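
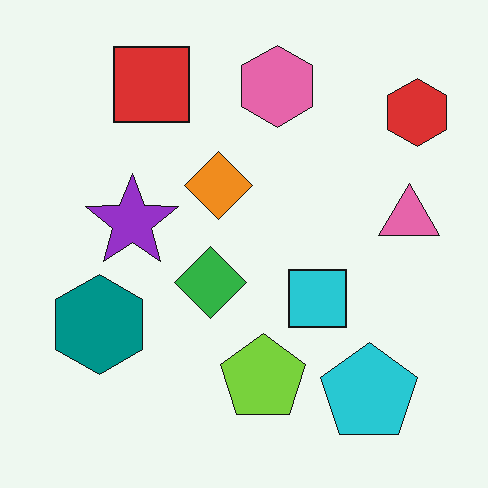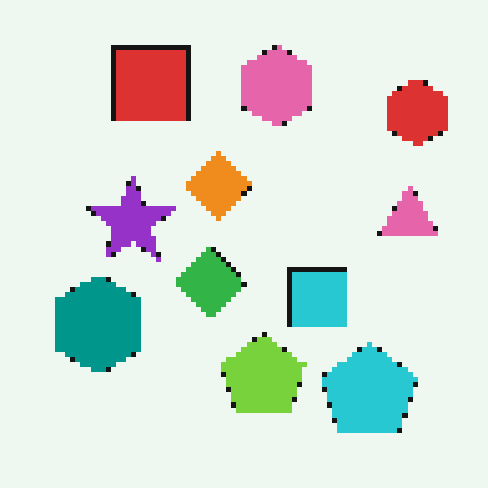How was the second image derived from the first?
Lightly pixelated (a mild mosaic effect).

Shapes are reduced to large square blocks; fine edges and outlines are lost — a downscale-then-upscale (mosaic) effect.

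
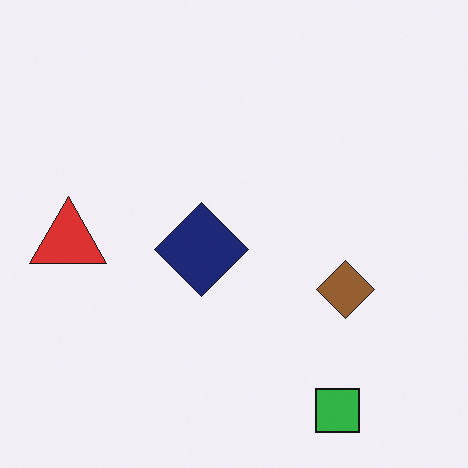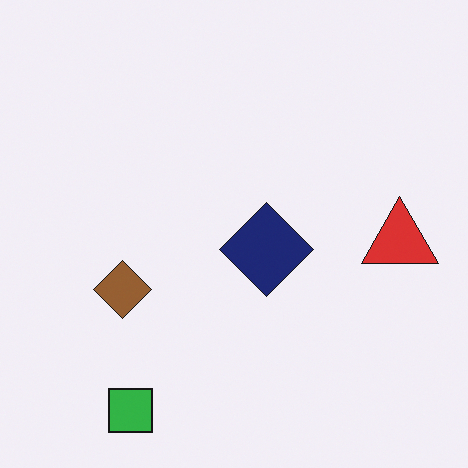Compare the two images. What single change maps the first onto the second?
The transformation is: flipped horizontally (left ↔ right).

The red triangle is in the left of the first image and the right of the second — shapes on opposite sides of the vertical midline have swapped in a mirror flip.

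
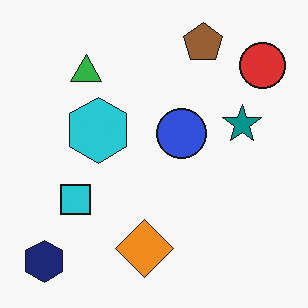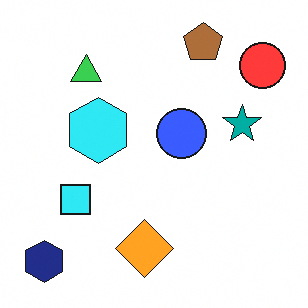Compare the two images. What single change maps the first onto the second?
The image was slightly brightened.

Every pixel — background and shapes alike — is uniformly brightened.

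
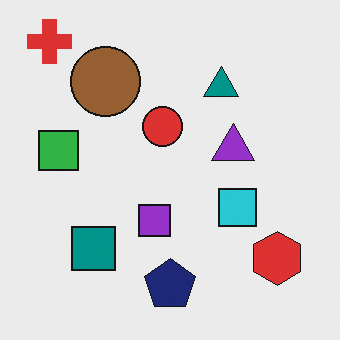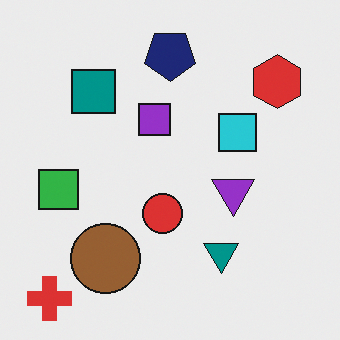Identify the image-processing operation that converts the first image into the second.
This is the original image flipped vertically (top ↔ bottom).

The red cross is in the top-left of the first image and the bottom-left of the second — shapes on opposite sides of the horizontal midline have swapped in a mirror flip.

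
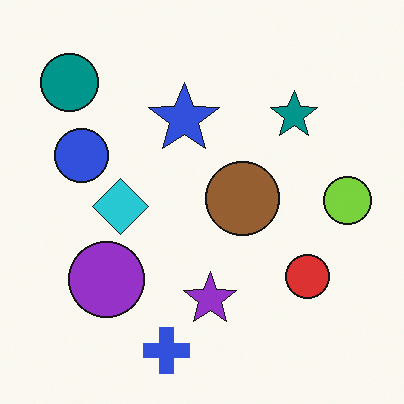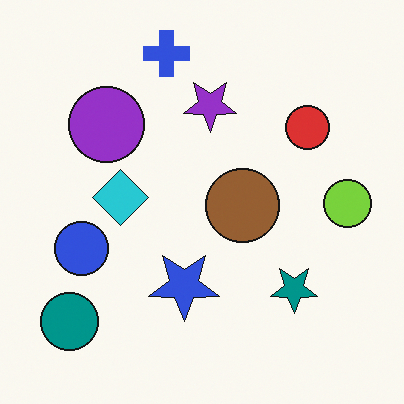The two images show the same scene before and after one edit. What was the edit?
Flipped vertically (top ↔ bottom).

The blue cross is in the bottom of the first image and the top of the second — shapes on opposite sides of the horizontal midline have swapped in a mirror flip.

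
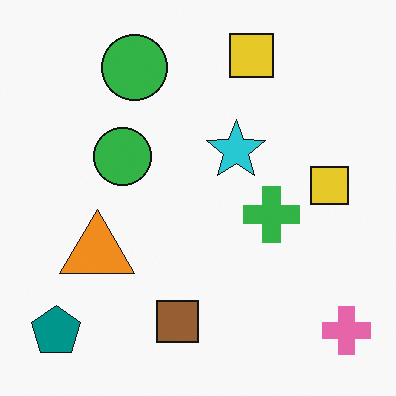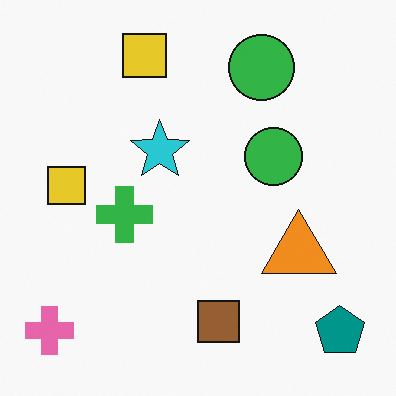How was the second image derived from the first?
The second image is the first flipped horizontally (left ↔ right).

The pink cross is in the bottom-right of the first image and the bottom-left of the second — shapes on opposite sides of the vertical midline have swapped in a mirror flip.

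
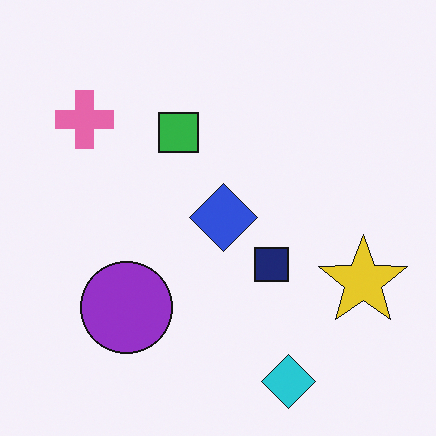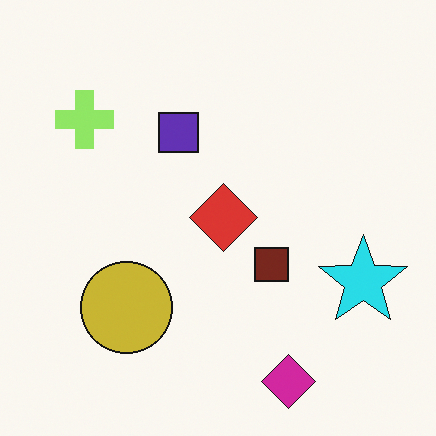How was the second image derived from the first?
The second image is the first hue-shifted by a moderate amount.

Every shape's color has rotated by the same amount around the hue wheel — a uniform hue shift.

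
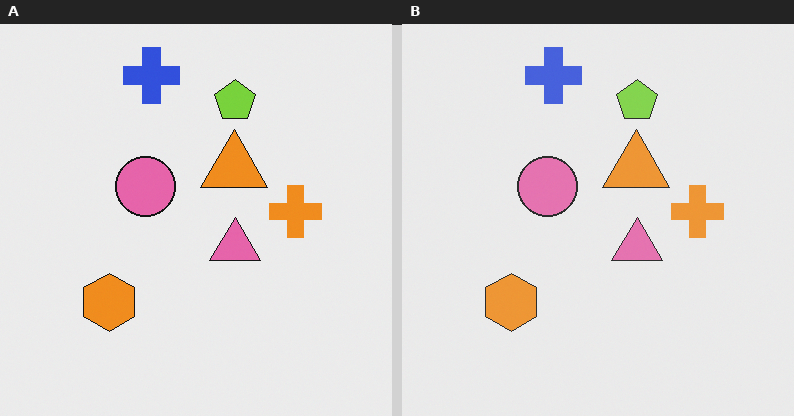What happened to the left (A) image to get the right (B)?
This is the original image given slightly reduced contrast.

Tones are pushed toward mid-grey across the whole image — a global contrast change.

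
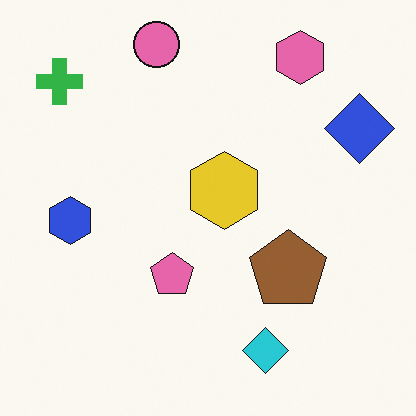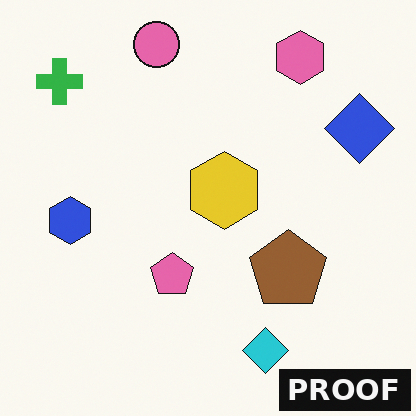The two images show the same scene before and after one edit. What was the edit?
It was watermarked with the text "PROOF" in the lower-right corner.

A dark label reading "PROOF" appears in the lower-right corner.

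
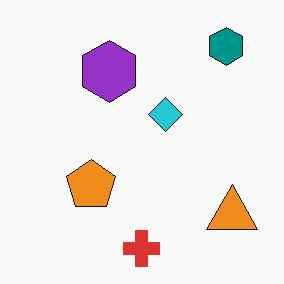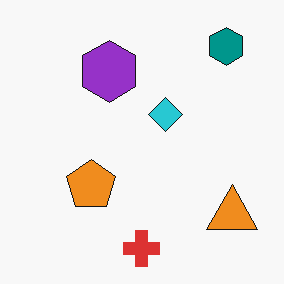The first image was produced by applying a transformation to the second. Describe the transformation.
This is the original image given moderate JPEG compression.

Blocky 8×8 compression artifacts appear around shape edges and the flat background shows ringing — characteristic JPEG degradation.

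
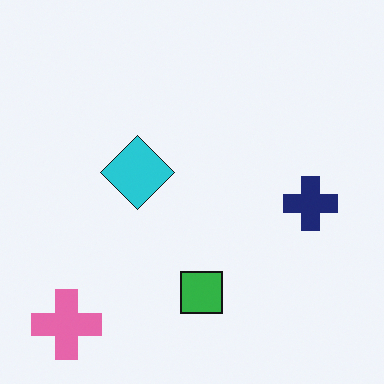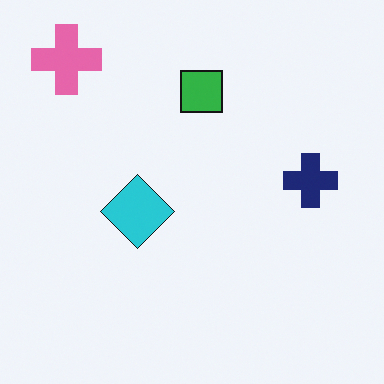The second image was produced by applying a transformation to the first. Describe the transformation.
The transformation is: flipped vertically (top ↔ bottom).

The pink cross is in the bottom-left of the first image and the top-left of the second — shapes on opposite sides of the horizontal midline have swapped in a mirror flip.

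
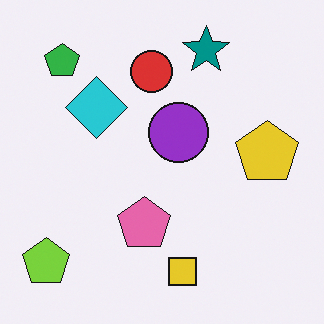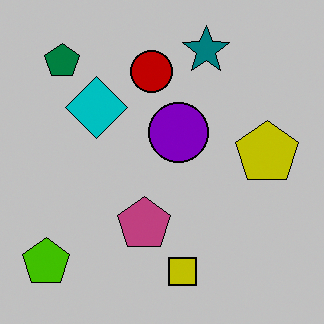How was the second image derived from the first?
The image was aggressively posterized.

Each flat color has snapped to a coarser quantized level — most visibly, the near-white background has dropped to a flat grey.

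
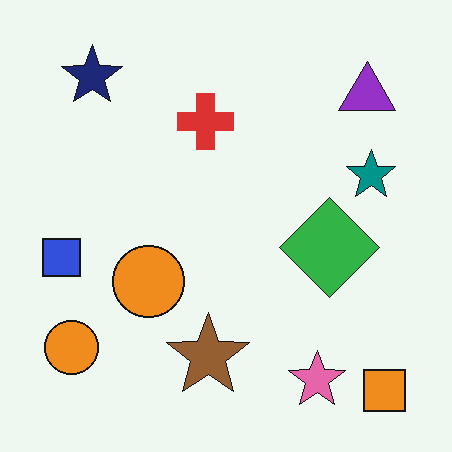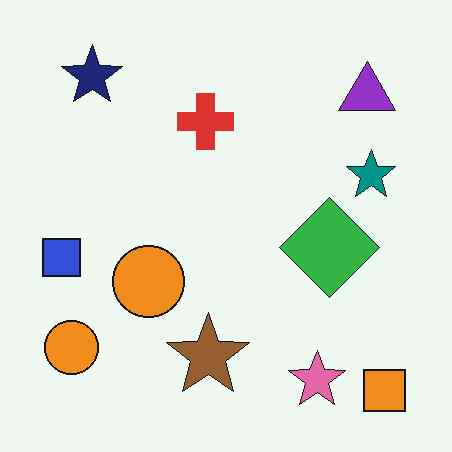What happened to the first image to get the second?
It was given moderate JPEG compression.

Blocky 8×8 compression artifacts appear around shape edges and the flat background shows ringing — characteristic JPEG degradation.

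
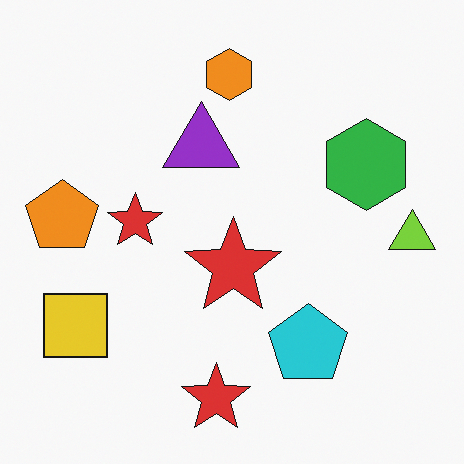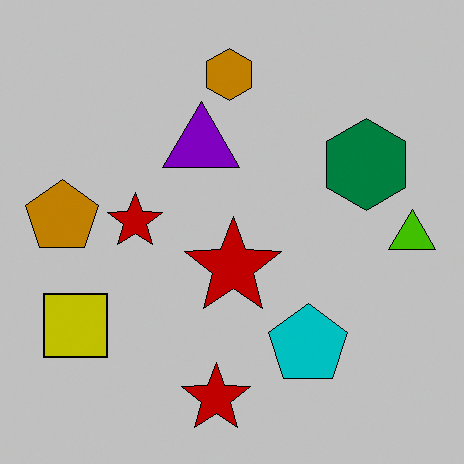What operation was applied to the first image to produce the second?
Heavily posterized to just a handful of flat colors.

Each flat color has snapped to a coarser quantized level — most visibly, the near-white background has dropped to a flat grey.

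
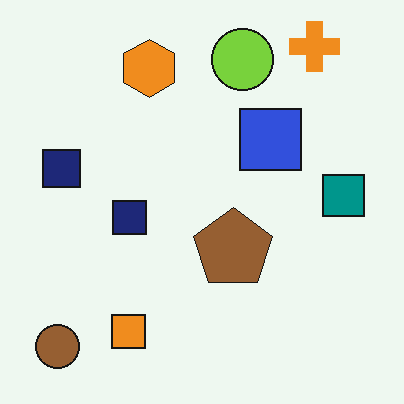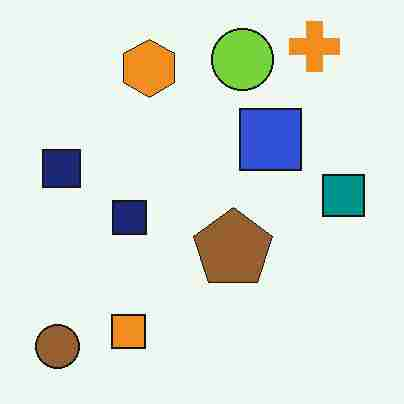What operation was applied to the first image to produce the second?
The transformation is: degraded with heavy JPEG compression.

Blocky 8×8 compression artifacts appear around shape edges and the flat background shows ringing — characteristic JPEG degradation.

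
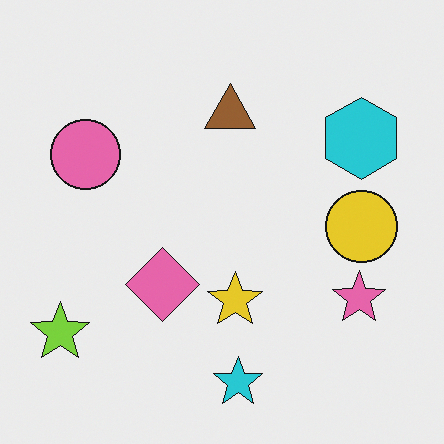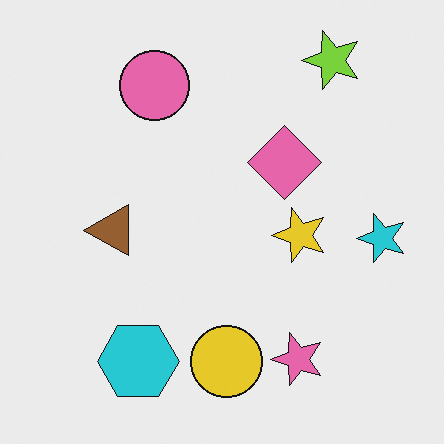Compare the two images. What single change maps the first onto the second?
The image was transposed (reflected across the top-left ↔ bottom-right diagonal).

Shapes have swapped their row and column positions — what was in the top-right is now in the bottom-left — a diagonal reflection.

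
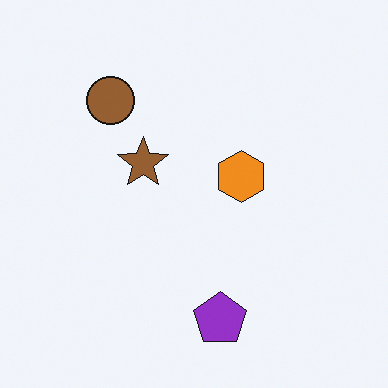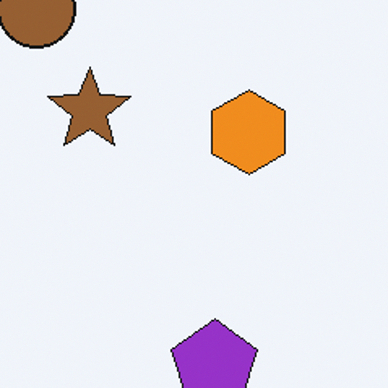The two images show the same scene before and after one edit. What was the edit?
The second image is the first cropped to a noticeably smaller region and rescaled.

The visible shapes are larger and the field of view is narrower; shapes near the original edges may be partly or wholly outside the frame — a crop-and-rescale.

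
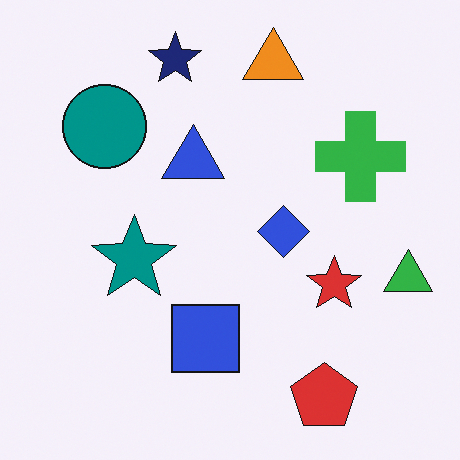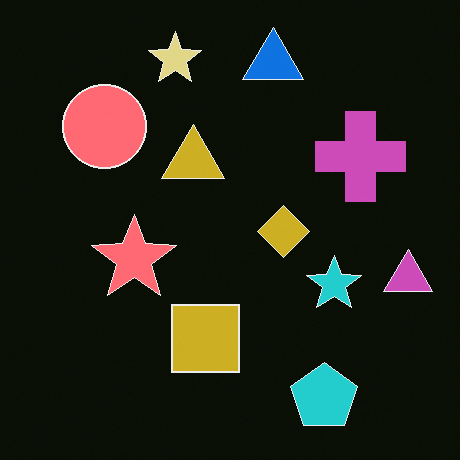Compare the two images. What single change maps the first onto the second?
This is the original image color-inverted (negative).

The light background has become dark and every shape's color is its complement — a photographic negative.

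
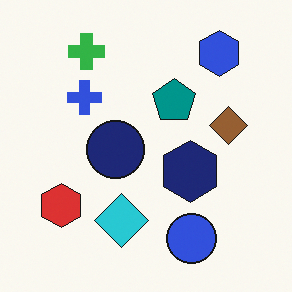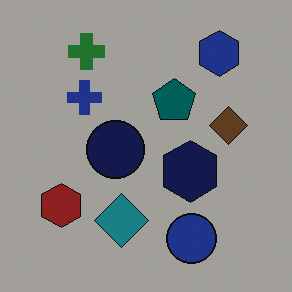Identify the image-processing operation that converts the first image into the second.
It was darkened a lot.

Every pixel — background and shapes alike — is uniformly darkened.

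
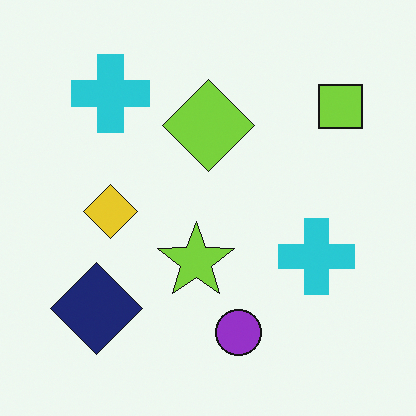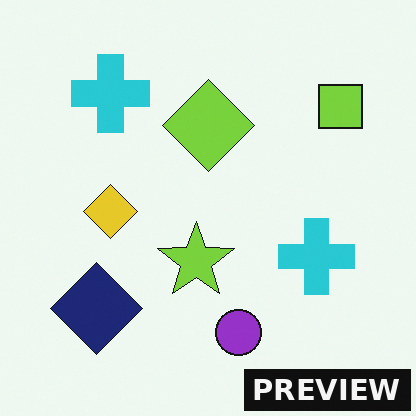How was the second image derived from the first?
The transformation is: watermarked with the text "PREVIEW" in the lower-right corner.

A dark label reading "PREVIEW" appears in the lower-right corner.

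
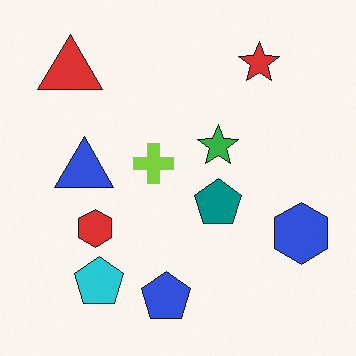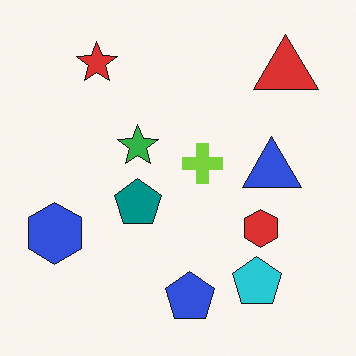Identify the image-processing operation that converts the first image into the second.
Flipped horizontally (left ↔ right).

The blue hexagon is in the right of the first image and the left of the second — shapes on opposite sides of the vertical midline have swapped in a mirror flip.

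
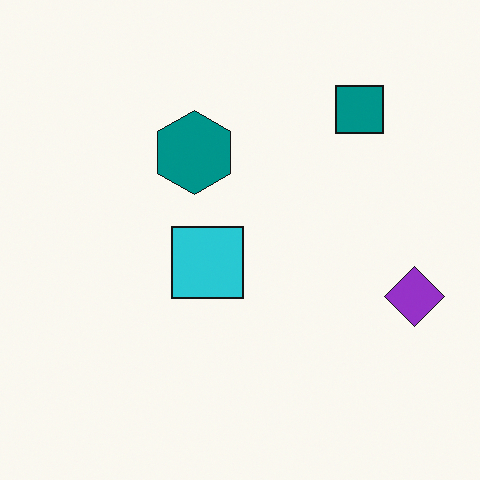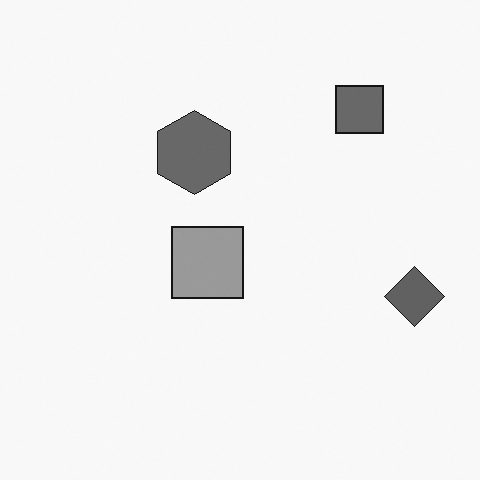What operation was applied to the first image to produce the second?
The image was converted to grayscale.

All color is removed — every shape is now a shade of grey.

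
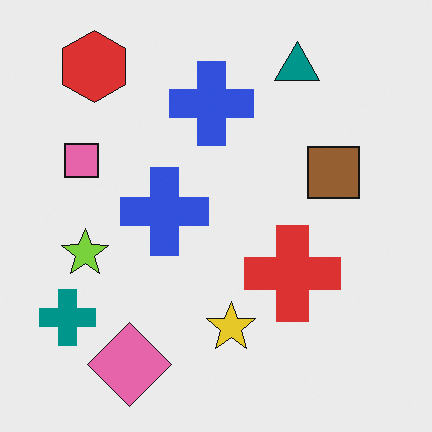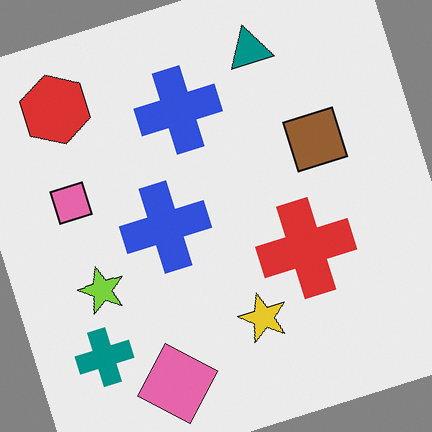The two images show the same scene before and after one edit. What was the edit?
The transformation is: rotated counter-clockwise by a clearly visible amount.

Every shape is tilted by the same angle and the image corners show triangular fill wedges — a whole-image rotation by a non-right angle.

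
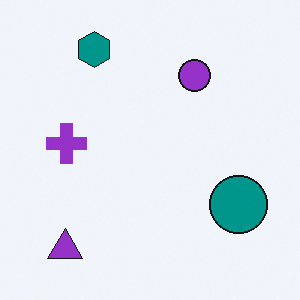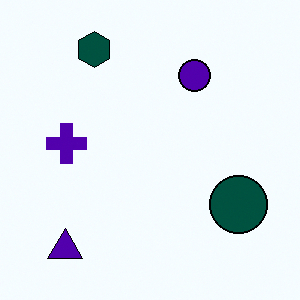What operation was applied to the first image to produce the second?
The second image is the first boosted in contrast.

Tones are pushed away from mid-grey across the whole image — a global contrast change.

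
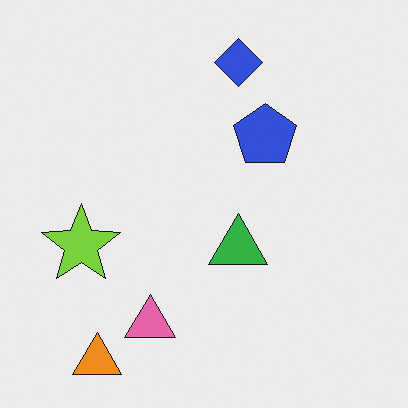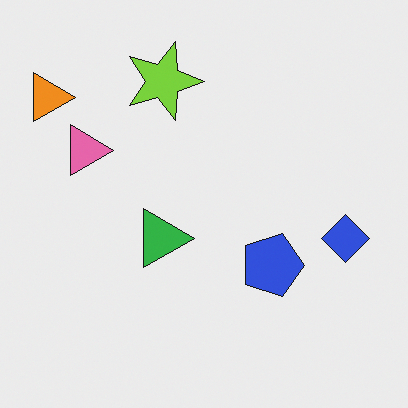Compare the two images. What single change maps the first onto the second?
This is the original image rotated 90° clockwise.

The orange triangle sits in the bottom-left of the first image and the top-left of the second — consistent with a whole-image 90° clockwise rotation.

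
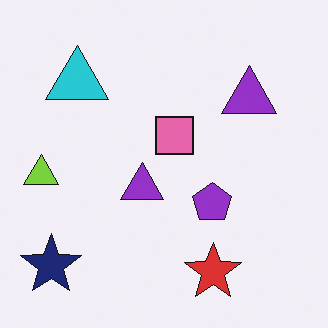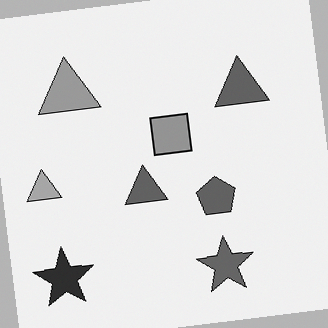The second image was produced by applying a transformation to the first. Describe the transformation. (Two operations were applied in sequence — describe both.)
This is the original image converted to grayscale, then rotated counter-clockwise by a slight angle.

All color is removed — every shape is now a shade of grey. Every shape is tilted by the same angle and the image corners show triangular fill wedges — a whole-image rotation by a non-right angle.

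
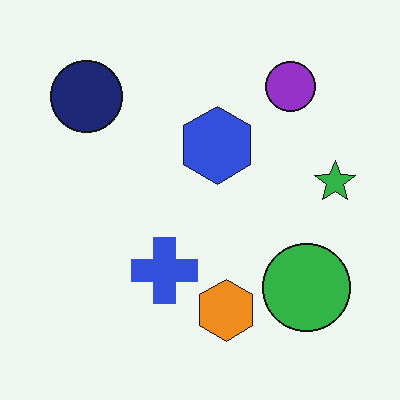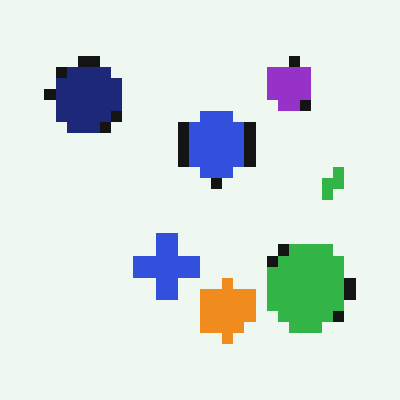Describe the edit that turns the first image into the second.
This is the original image coarsely pixelated.

Shapes are reduced to large square blocks; fine edges and outlines are lost — a downscale-then-upscale (mosaic) effect.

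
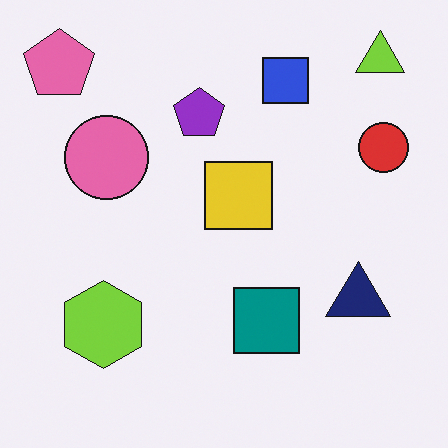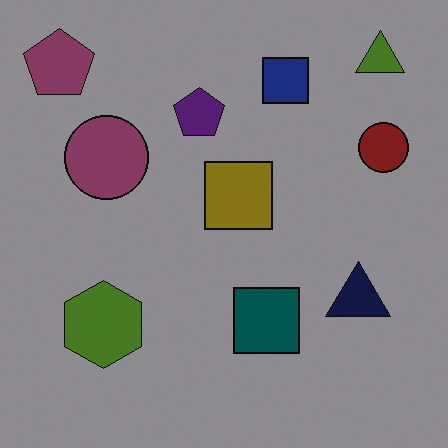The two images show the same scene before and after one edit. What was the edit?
The image was darkened a lot.

Every pixel — background and shapes alike — is uniformly darkened.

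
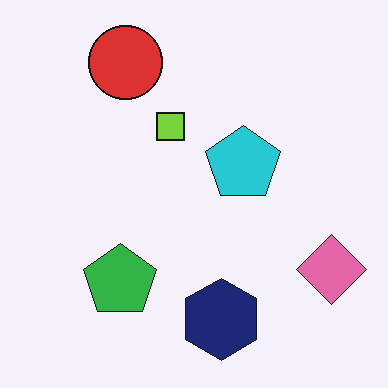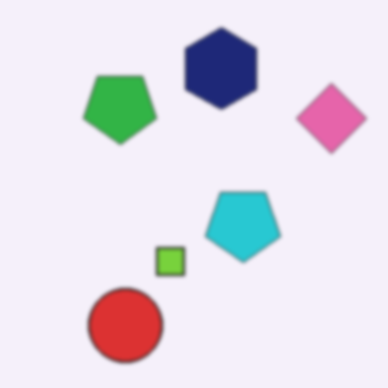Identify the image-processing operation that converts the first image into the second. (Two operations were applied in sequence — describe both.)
The second image is the first given a subtle gaussian blur, then flipped vertically (top ↔ bottom).

Shape edges and outlines are uniformly softened across the whole image. The red circle is in the top-left of the first image and the bottom-left of the second — shapes on opposite sides of the horizontal midline have swapped in a mirror flip.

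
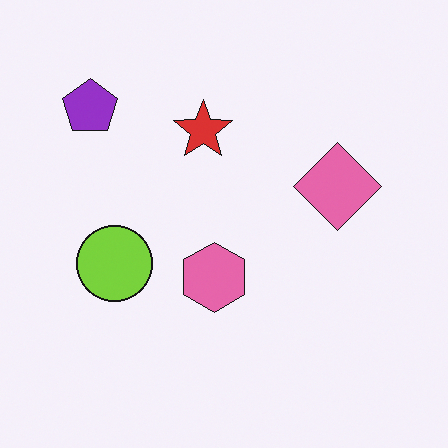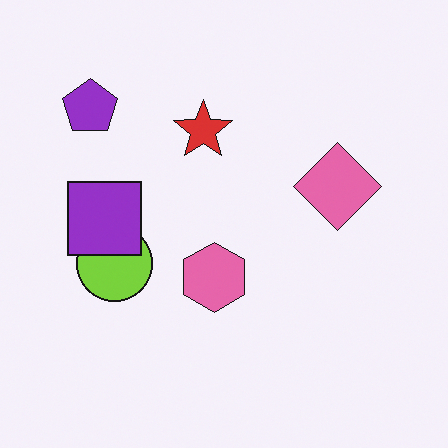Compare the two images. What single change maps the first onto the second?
The transformation is: overlaid with an additional purple square.

A purple square appears in the second image that is absent from the first.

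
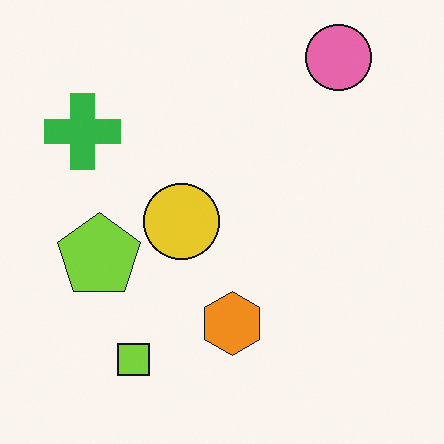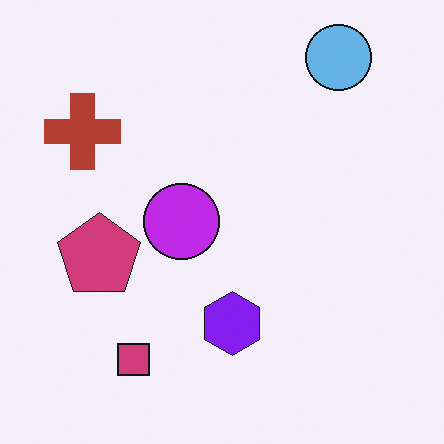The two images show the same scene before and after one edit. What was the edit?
Hue-shifted through roughly half the color wheel.

Every shape's color has rotated by the same amount around the hue wheel — a uniform hue shift.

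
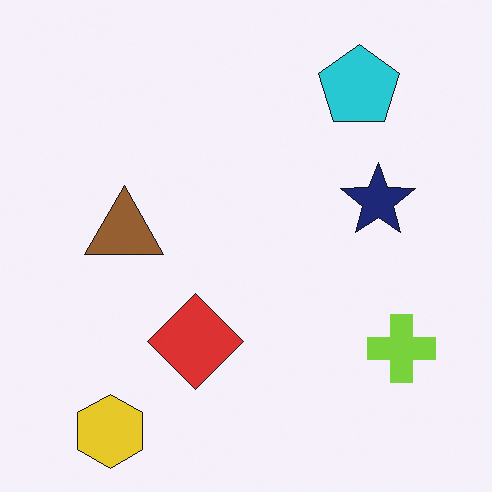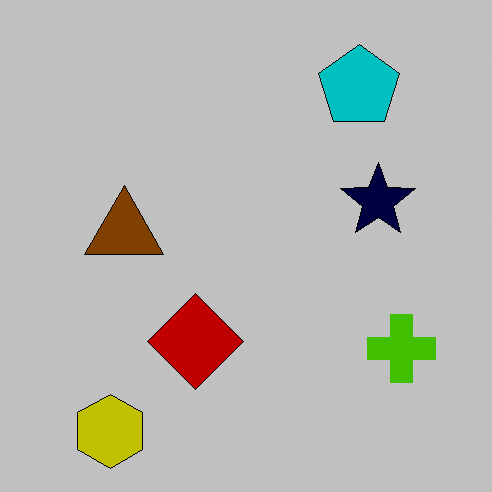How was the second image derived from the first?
The image was aggressively posterized.

Each flat color has snapped to a coarser quantized level — most visibly, the near-white background has dropped to a flat grey.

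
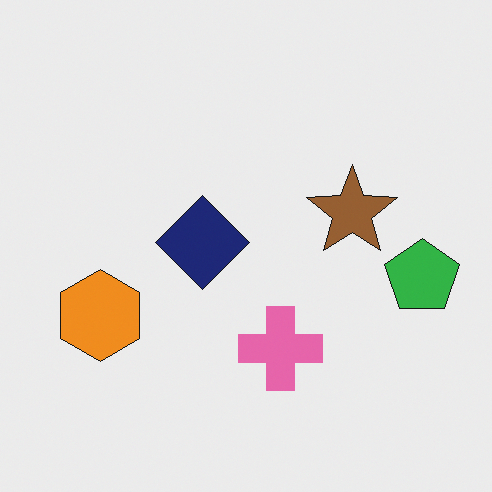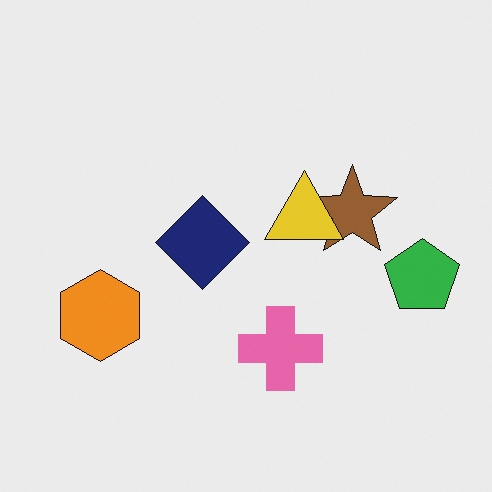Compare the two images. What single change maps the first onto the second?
It was overlaid with an additional yellow triangle.

A yellow triangle appears in the second image that is absent from the first.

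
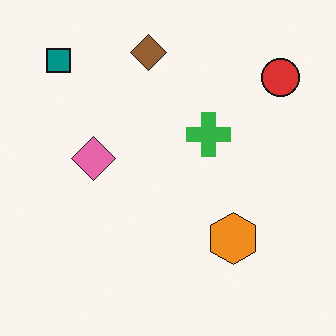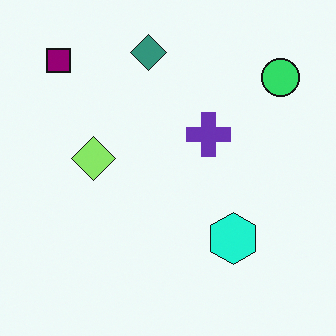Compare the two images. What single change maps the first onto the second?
The image was hue-shifted through roughly a third of the color wheel.

Every shape's color has rotated by the same amount around the hue wheel — a uniform hue shift.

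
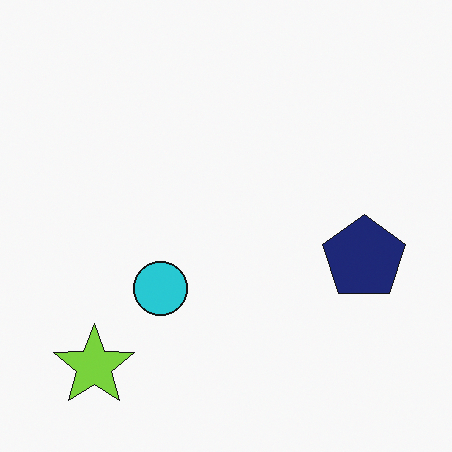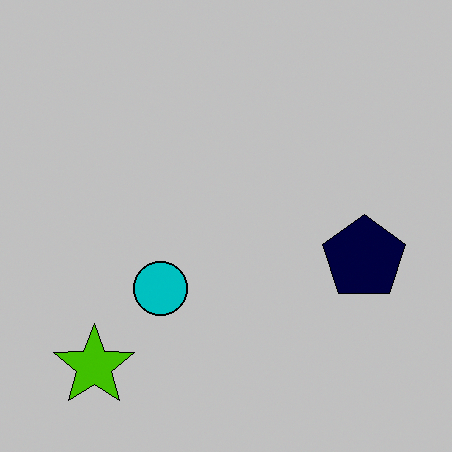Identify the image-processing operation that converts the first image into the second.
This is the original image aggressively posterized.

Each flat color has snapped to a coarser quantized level — most visibly, the near-white background has dropped to a flat grey.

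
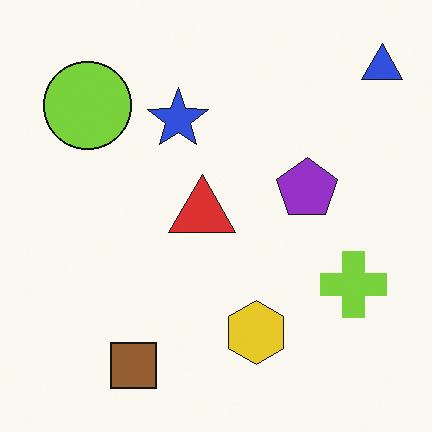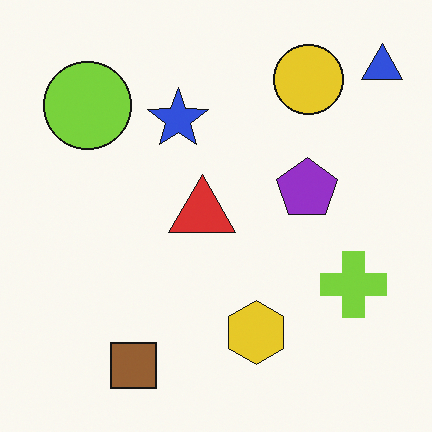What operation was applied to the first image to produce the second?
It was overlaid with an additional yellow circle.

A yellow circle appears in the second image that is absent from the first.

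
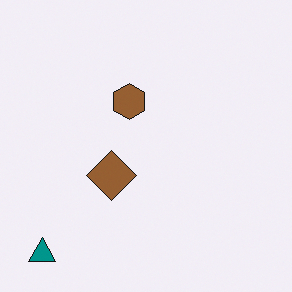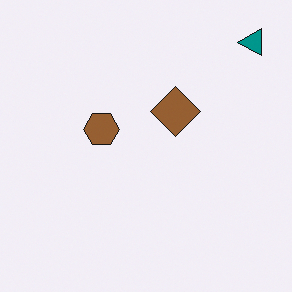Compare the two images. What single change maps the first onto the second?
The transformation is: transposed (reflected across the top-left ↔ bottom-right diagonal).

Shapes have swapped their row and column positions — what was in the top-right is now in the bottom-left — a diagonal reflection.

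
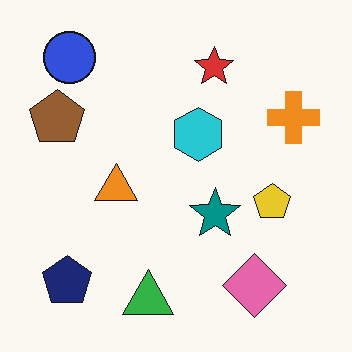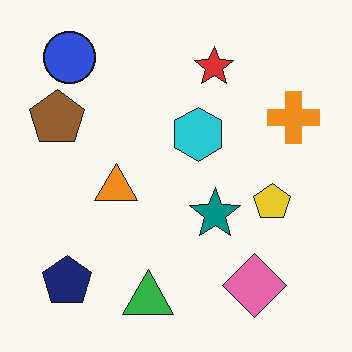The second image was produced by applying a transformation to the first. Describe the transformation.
Given moderate JPEG compression.

Blocky 8×8 compression artifacts appear around shape edges and the flat background shows ringing — characteristic JPEG degradation.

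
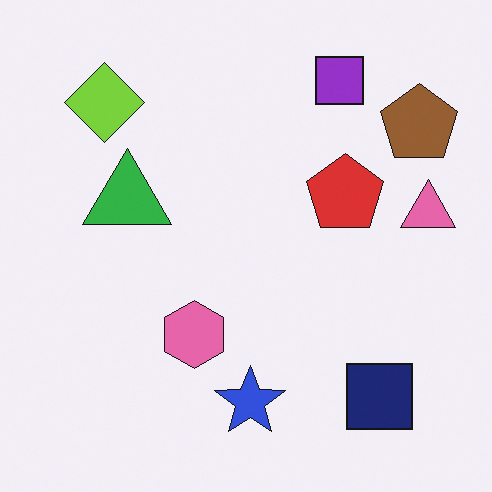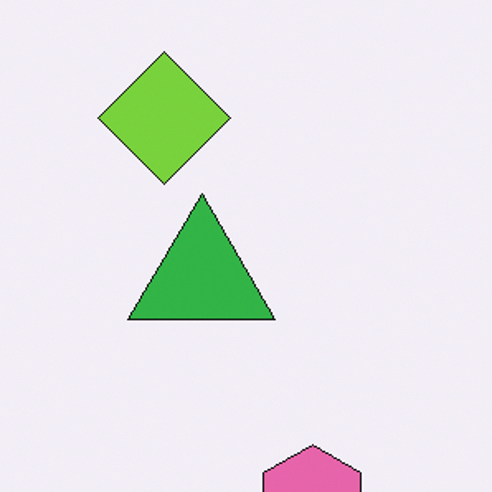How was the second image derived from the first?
The transformation is: cropped tightly and scaled back up.

The visible shapes are larger and the field of view is narrower; shapes near the original edges may be partly or wholly outside the frame — a crop-and-rescale.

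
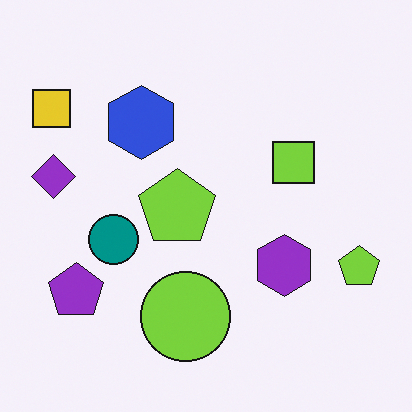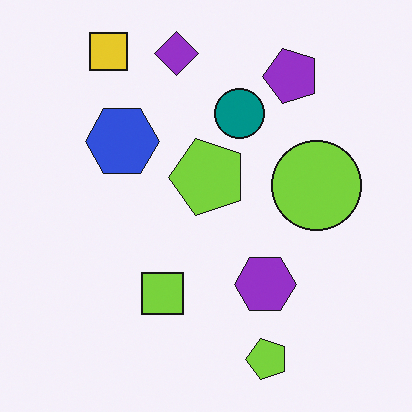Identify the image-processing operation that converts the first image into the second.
The transformation is: transposed (reflected across the top-left ↔ bottom-right diagonal).

Shapes have swapped their row and column positions — what was in the top-right is now in the bottom-left — a diagonal reflection.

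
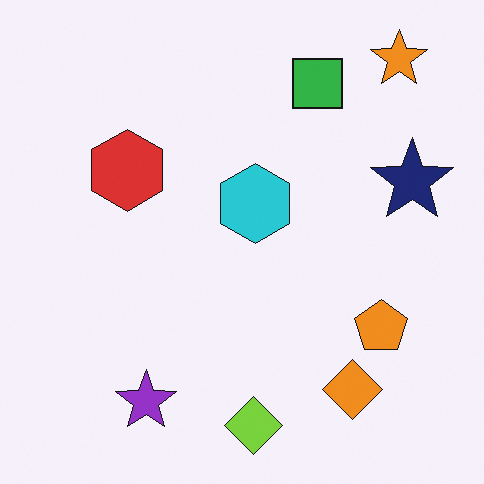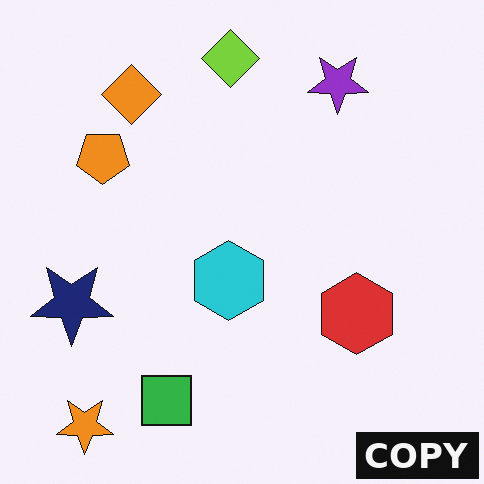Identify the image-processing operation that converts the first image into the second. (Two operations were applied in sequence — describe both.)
Rotated 180°, then watermarked with the text "COPY" in the lower-right corner.

The orange star sits in the top-right of the first image and the bottom-left of the second — consistent with a whole-image 180° rotation. A dark label reading "COPY" appears in the lower-right corner.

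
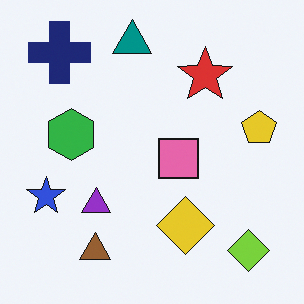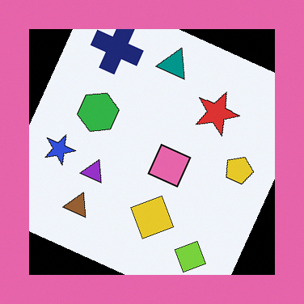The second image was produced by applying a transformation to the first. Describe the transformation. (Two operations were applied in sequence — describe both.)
The second image is the first rotated clockwise by a moderate amount, then framed with a pink border.

Every shape is tilted by the same angle and the image corners show triangular fill wedges — a whole-image rotation by a non-right angle. A solid pink frame runs around the edge of the second image, with the content slightly shrunk inside it.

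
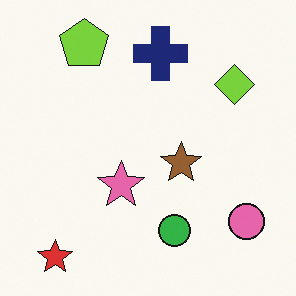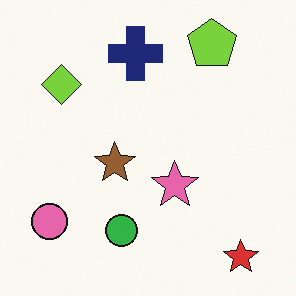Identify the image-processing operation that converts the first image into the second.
It was flipped horizontally (left ↔ right).

The pink circle is in the bottom-right of the first image and the bottom-left of the second — shapes on opposite sides of the vertical midline have swapped in a mirror flip.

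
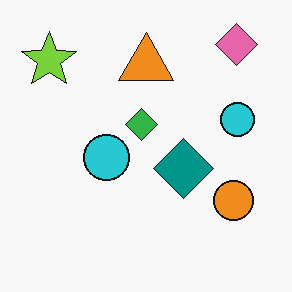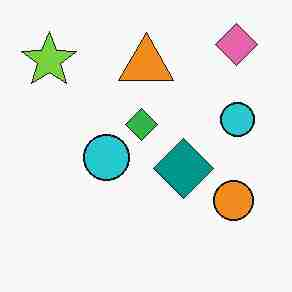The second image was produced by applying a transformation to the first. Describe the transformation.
Heavily JPEG-compressed with obvious blocking artifacts.

Blocky 8×8 compression artifacts appear around shape edges and the flat background shows ringing — characteristic JPEG degradation.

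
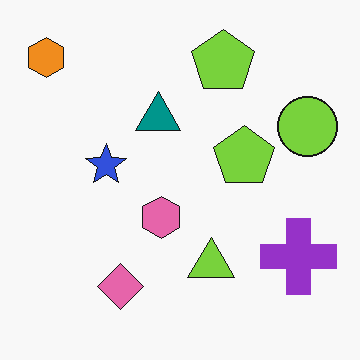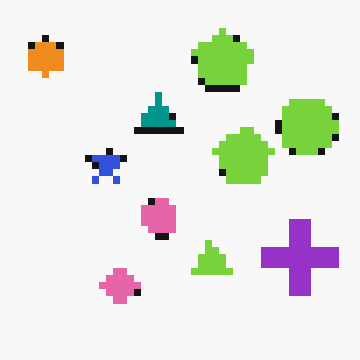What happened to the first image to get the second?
The second image is the first pixelated into visible square blocks.

Shapes are reduced to large square blocks; fine edges and outlines are lost — a downscale-then-upscale (mosaic) effect.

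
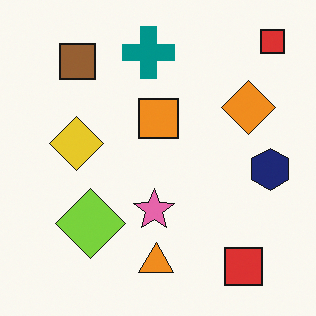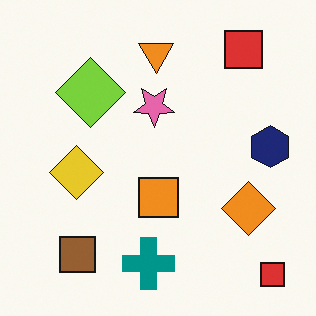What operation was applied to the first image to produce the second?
The second image is the first flipped vertically (top ↔ bottom).

The teal cross is in the top of the first image and the bottom of the second — shapes on opposite sides of the horizontal midline have swapped in a mirror flip.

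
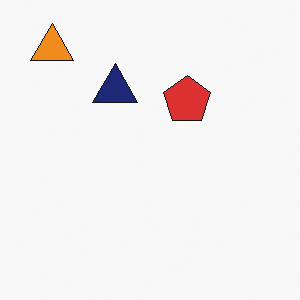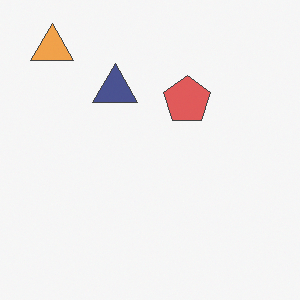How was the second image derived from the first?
The transformation is: given slightly reduced contrast.

Tones are pushed toward mid-grey across the whole image — a global contrast change.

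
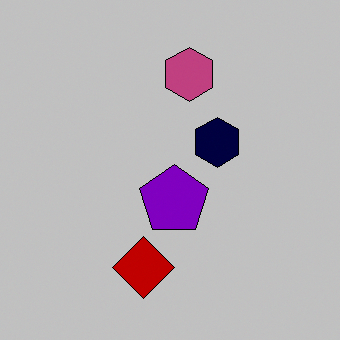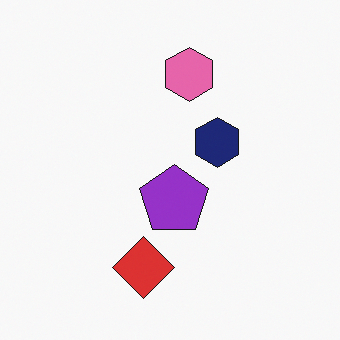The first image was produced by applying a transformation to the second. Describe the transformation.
It was heavily posterized to just a handful of flat colors.

Each flat color has snapped to a coarser quantized level — most visibly, the near-white background has dropped to a flat grey.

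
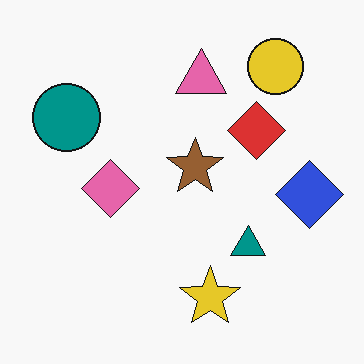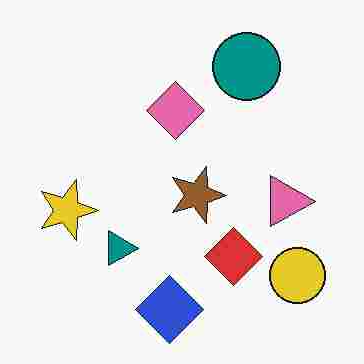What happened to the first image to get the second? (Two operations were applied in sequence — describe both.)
It was degraded with heavy JPEG compression, then rotated 90° clockwise.

Blocky 8×8 compression artifacts appear around shape edges and the flat background shows ringing — characteristic JPEG degradation. The yellow circle sits in the top-right of the first image and the bottom-right of the second — consistent with a whole-image 90° clockwise rotation.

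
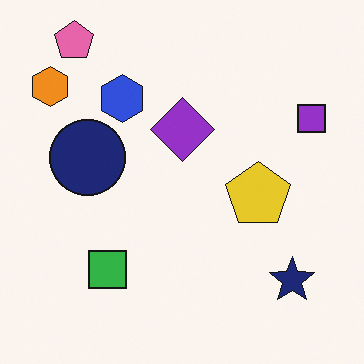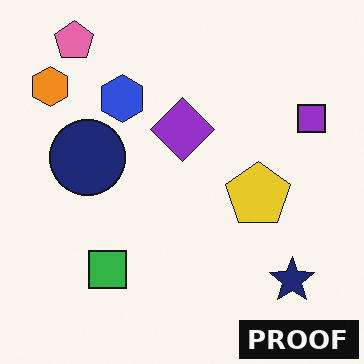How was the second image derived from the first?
The image was watermarked with the text "PROOF" in the lower-right corner.

A dark label reading "PROOF" appears in the lower-right corner.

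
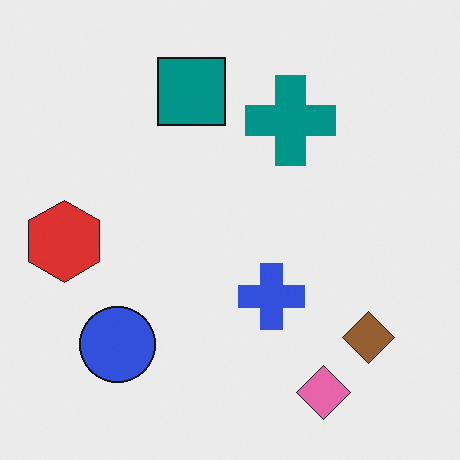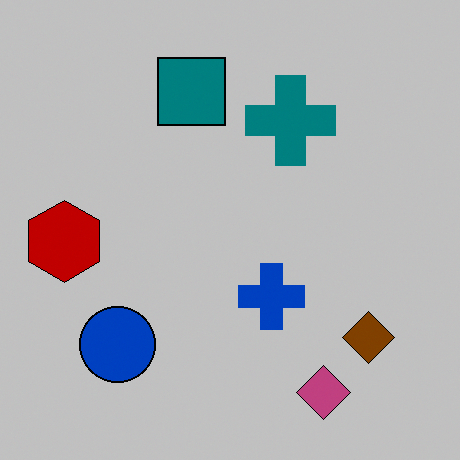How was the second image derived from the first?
This is the original image heavily posterized to just a handful of flat colors.

Each flat color has snapped to a coarser quantized level — most visibly, the near-white background has dropped to a flat grey.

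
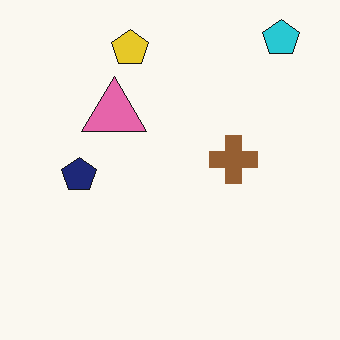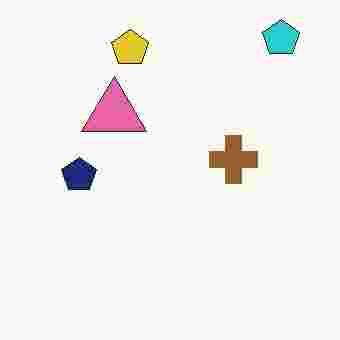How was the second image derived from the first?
The second image is the first heavily JPEG-compressed with obvious blocking artifacts.

Blocky 8×8 compression artifacts appear around shape edges and the flat background shows ringing — characteristic JPEG degradation.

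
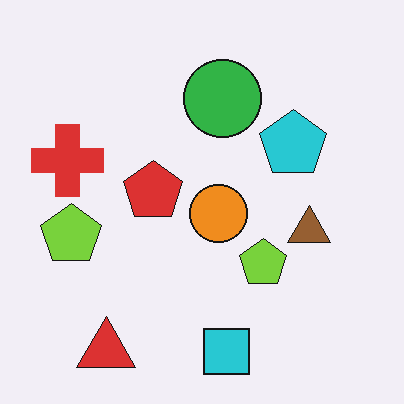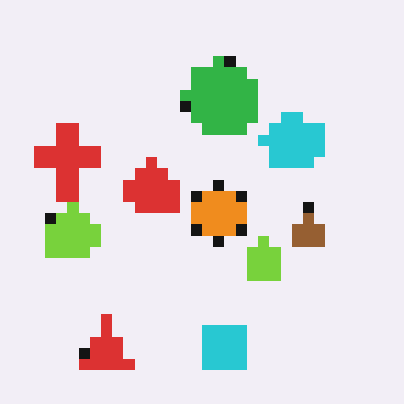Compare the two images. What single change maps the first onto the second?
It was heavily pixelated into large blocks.

Shapes are reduced to large square blocks; fine edges and outlines are lost — a downscale-then-upscale (mosaic) effect.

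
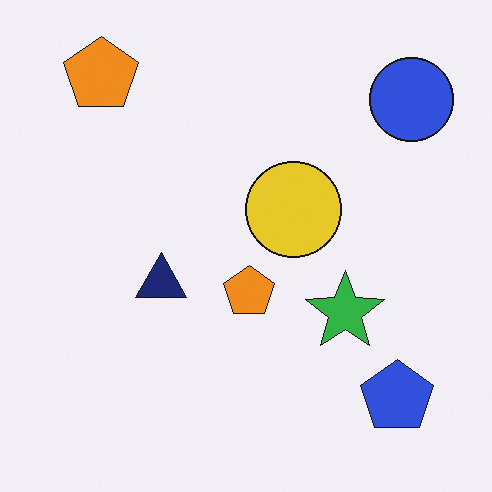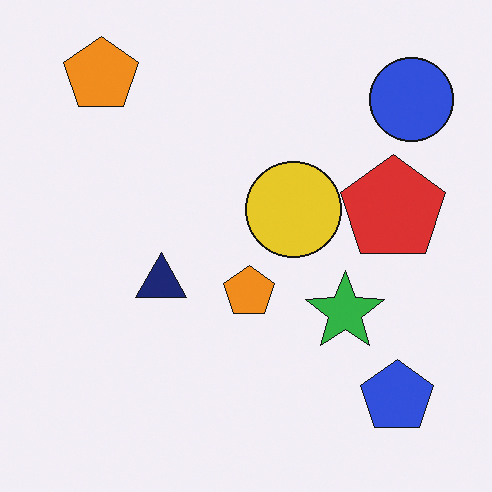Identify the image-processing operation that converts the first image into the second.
Overlaid with an additional red pentagon.

A red pentagon appears in the second image that is absent from the first.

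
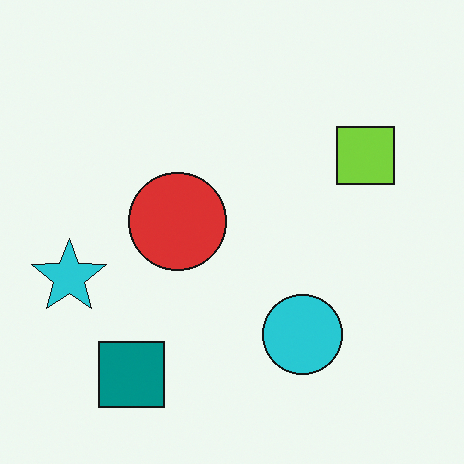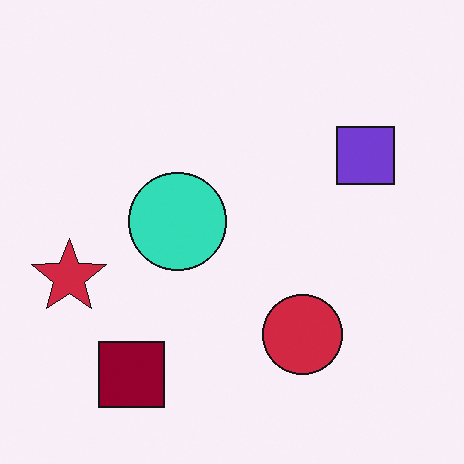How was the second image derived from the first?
Hue-shifted by a large amount.

Every shape's color has rotated by the same amount around the hue wheel — a uniform hue shift.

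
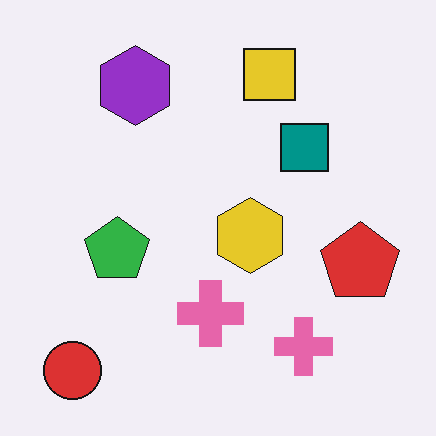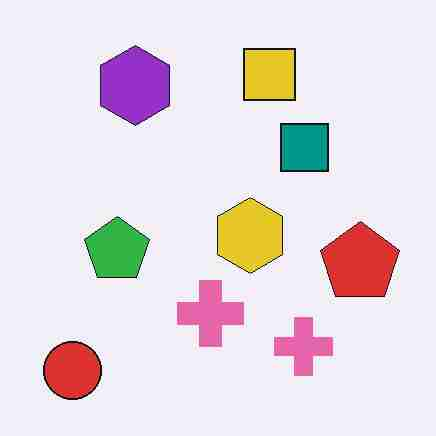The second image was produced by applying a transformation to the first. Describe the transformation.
This is the original image heavily JPEG-compressed with obvious blocking artifacts.

Blocky 8×8 compression artifacts appear around shape edges and the flat background shows ringing — characteristic JPEG degradation.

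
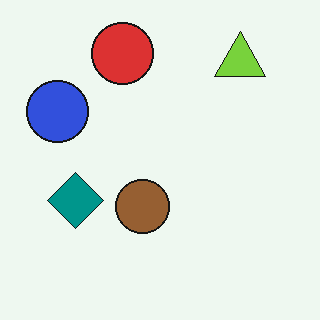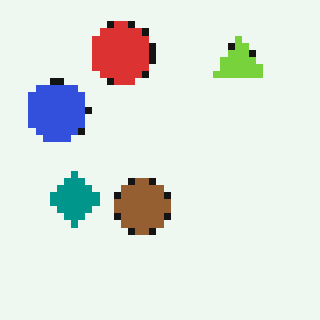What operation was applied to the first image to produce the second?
The transformation is: pixelated into visible square blocks.

Shapes are reduced to large square blocks; fine edges and outlines are lost — a downscale-then-upscale (mosaic) effect.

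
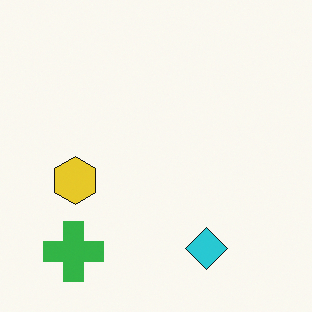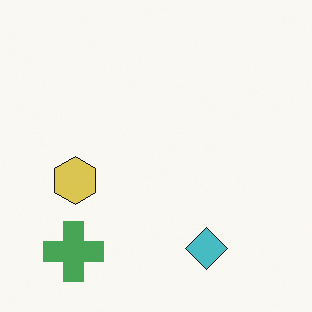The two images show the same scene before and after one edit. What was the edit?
This is the original image slightly desaturated.

All colors are more muted and greyish — a global saturation change.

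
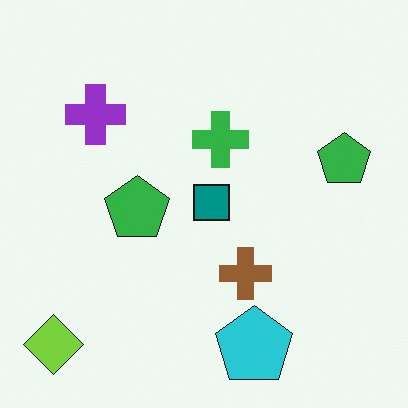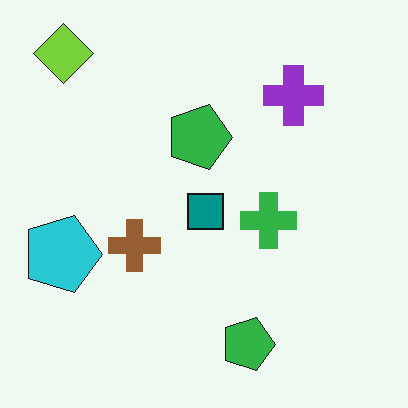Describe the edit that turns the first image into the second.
The image was rotated 90° clockwise.

The lime diamond sits in the bottom-left of the first image and the top-left of the second — consistent with a whole-image 90° clockwise rotation.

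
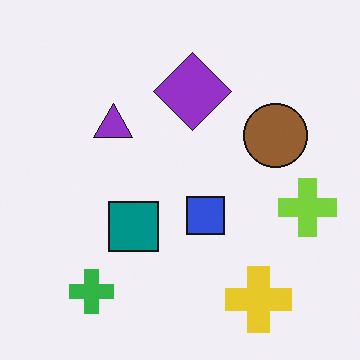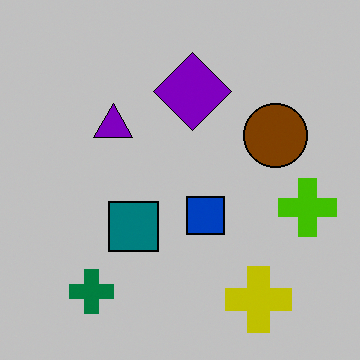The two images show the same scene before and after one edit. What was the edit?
The second image is the first aggressively posterized.

Each flat color has snapped to a coarser quantized level — most visibly, the near-white background has dropped to a flat grey.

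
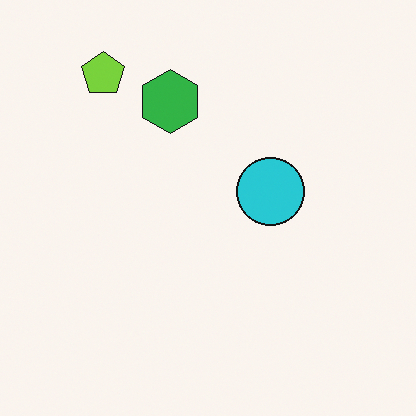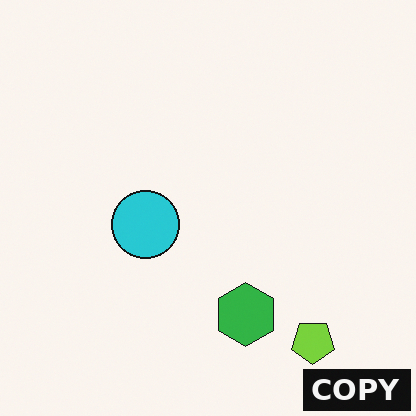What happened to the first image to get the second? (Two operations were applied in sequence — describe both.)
The transformation is: rotated 180°, then watermarked with the text "COPY" in the lower-right corner.

The lime pentagon sits in the top-left of the first image and the bottom-right of the second — consistent with a whole-image 180° rotation. A dark label reading "COPY" appears in the lower-right corner.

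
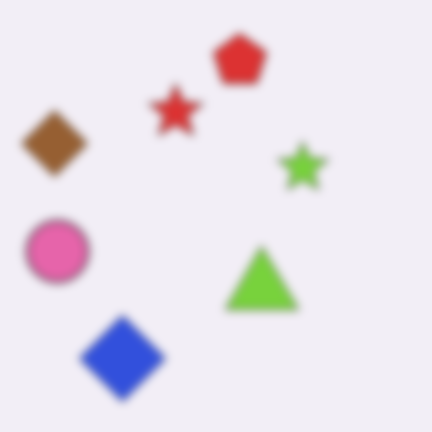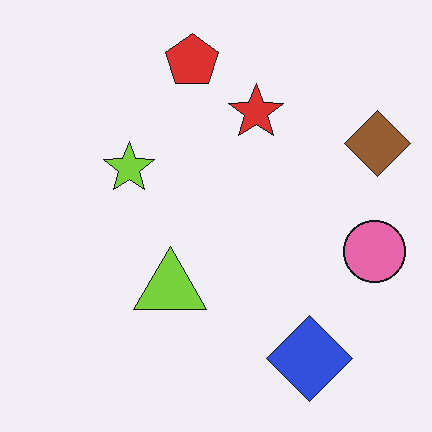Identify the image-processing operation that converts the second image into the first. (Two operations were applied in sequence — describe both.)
The first image is the second flipped horizontally (left ↔ right), then moderately blurred.

The brown diamond is in the top-right of the second image and the top-left of the first — shapes on opposite sides of the vertical midline have swapped in a mirror flip. Shape edges and outlines are uniformly softened across the whole image.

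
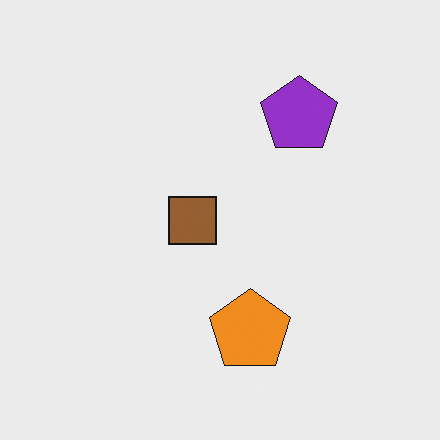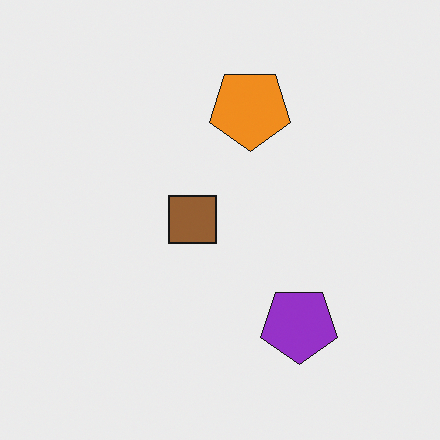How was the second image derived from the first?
It was flipped vertically (top ↔ bottom).

The orange pentagon is in the bottom of the first image and the top of the second — shapes on opposite sides of the horizontal midline have swapped in a mirror flip.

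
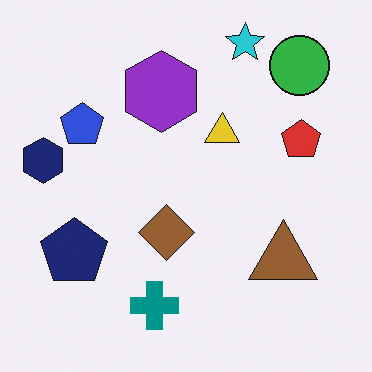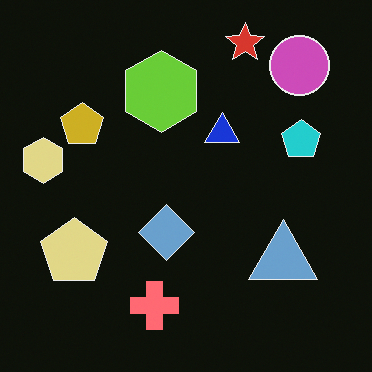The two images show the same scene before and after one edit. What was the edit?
Color-inverted (negative).

The light background has become dark and every shape's color is its complement — a photographic negative.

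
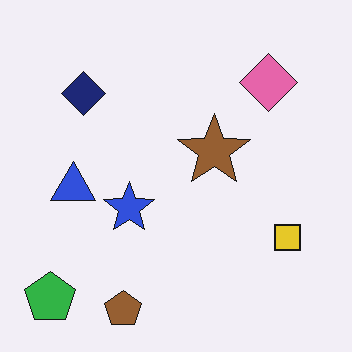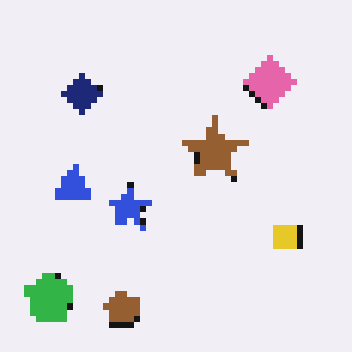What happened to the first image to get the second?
This is the original image pixelated into visible square blocks.

Shapes are reduced to large square blocks; fine edges and outlines are lost — a downscale-then-upscale (mosaic) effect.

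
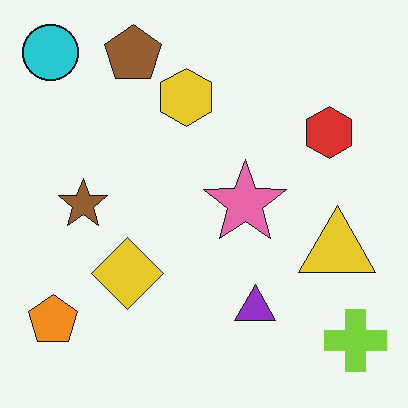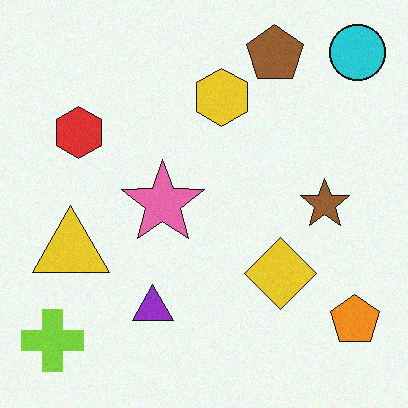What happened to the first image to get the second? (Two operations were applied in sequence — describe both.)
The transformation is: flipped horizontally (left ↔ right), then degraded with a light layer of grain.

The cyan circle is in the top-left of the first image and the top-right of the second — shapes on opposite sides of the vertical midline have swapped in a mirror flip. Random speckle covers the whole image, including the flat background.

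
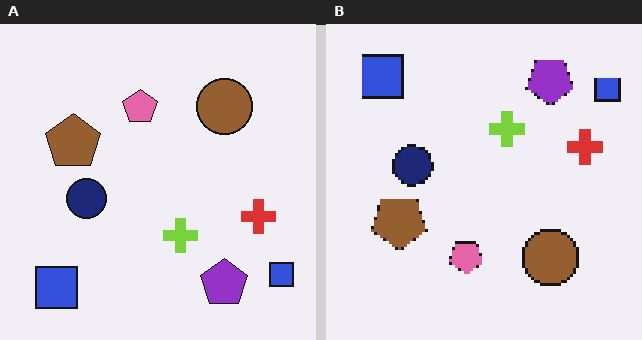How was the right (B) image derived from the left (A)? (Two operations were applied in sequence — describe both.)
The transformation is: flipped vertically (top ↔ bottom), then mildly pixelated.

The purple pentagon is in the bottom-right of the left (A) image and the top-right of the right (B) — shapes on opposite sides of the horizontal midline have swapped in a mirror flip. Shapes are reduced to large square blocks; fine edges and outlines are lost — a downscale-then-upscale (mosaic) effect.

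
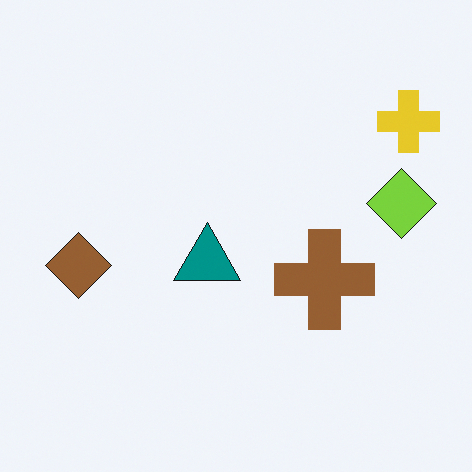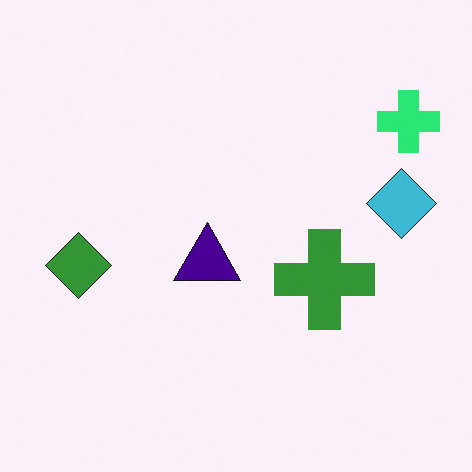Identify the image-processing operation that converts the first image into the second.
This is the original image hue-shifted through roughly a third of the color wheel.

Every shape's color has rotated by the same amount around the hue wheel — a uniform hue shift.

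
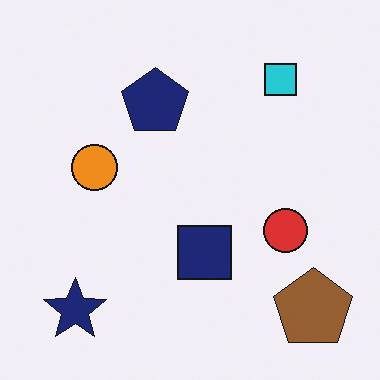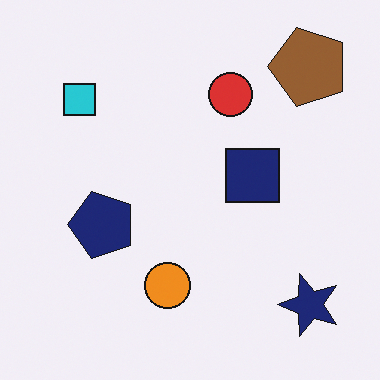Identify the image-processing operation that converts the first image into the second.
The second image is the first rotated 90° counter-clockwise.

The brown pentagon sits in the bottom-right of the first image and the top-right of the second — consistent with a whole-image 90° counter-clockwise rotation.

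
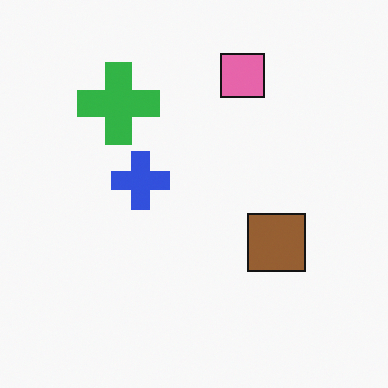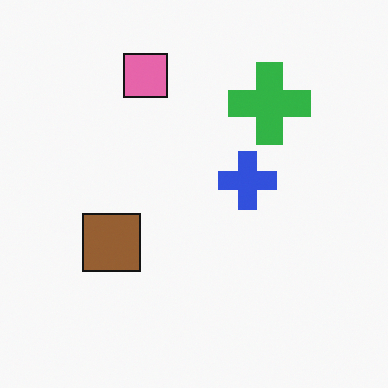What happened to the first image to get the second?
Flipped horizontally (left ↔ right).

The brown square is in the right of the first image and the left of the second — shapes on opposite sides of the vertical midline have swapped in a mirror flip.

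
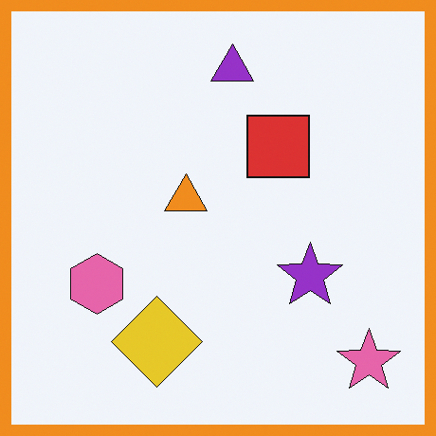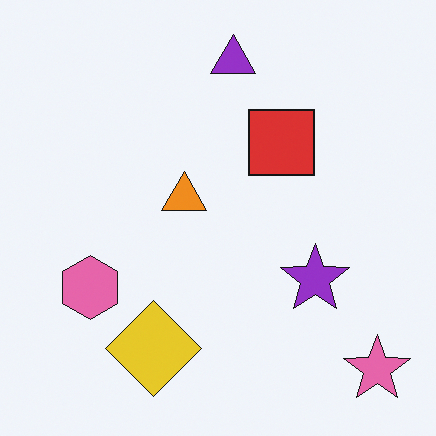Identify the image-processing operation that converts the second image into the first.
The transformation is: framed with a orange border.

A solid orange frame runs around the edge of the first image, with the content slightly shrunk inside it.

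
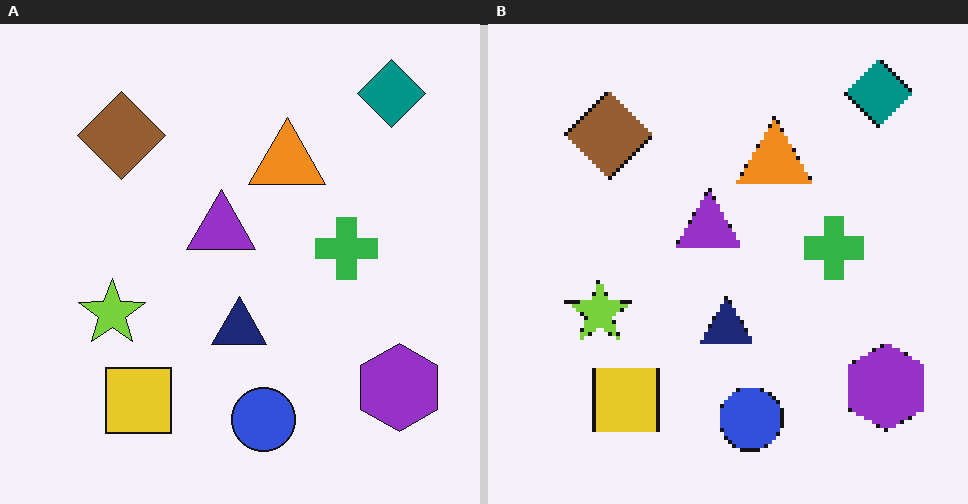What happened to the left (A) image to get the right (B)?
This is the original image lightly pixelated (a mild mosaic effect).

Shapes are reduced to large square blocks; fine edges and outlines are lost — a downscale-then-upscale (mosaic) effect.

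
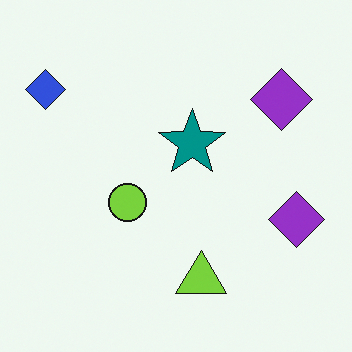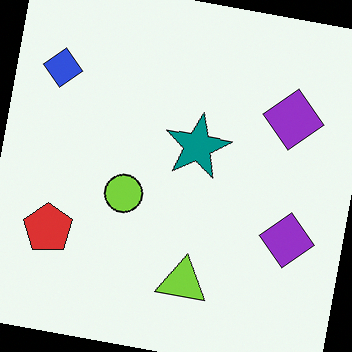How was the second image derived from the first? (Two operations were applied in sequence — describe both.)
This is the original image rotated clockwise by a small amount, then overlaid with an additional red pentagon.

Every shape is tilted by the same angle and the image corners show triangular fill wedges — a whole-image rotation by a non-right angle. A red pentagon appears in the second image that is absent from the first.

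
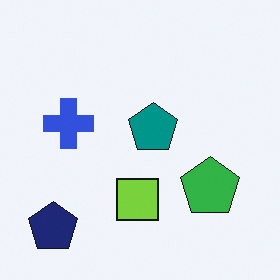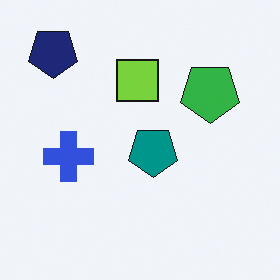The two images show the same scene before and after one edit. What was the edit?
The second image is the first flipped vertically (top ↔ bottom).

The navy pentagon is in the bottom-left of the first image and the top-left of the second — shapes on opposite sides of the horizontal midline have swapped in a mirror flip.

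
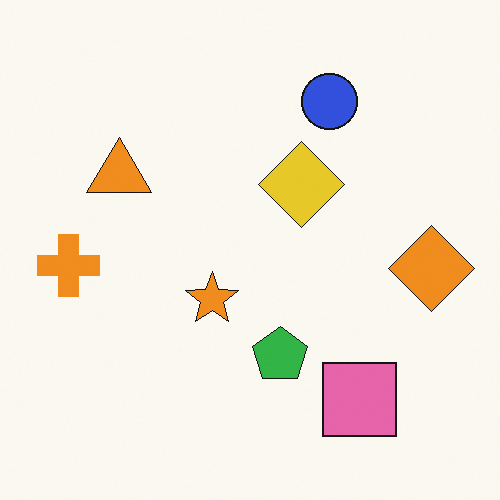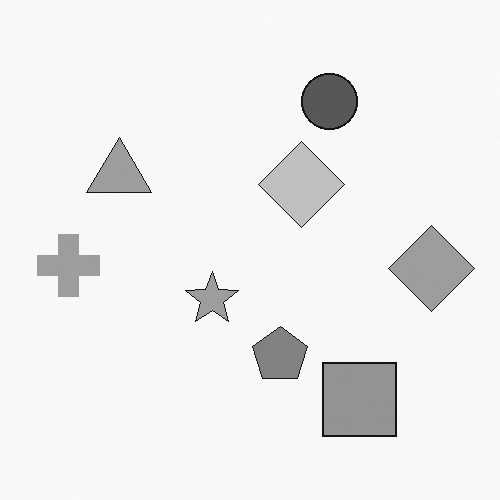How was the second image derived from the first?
The image was converted to grayscale.

All color is removed — every shape is now a shade of grey.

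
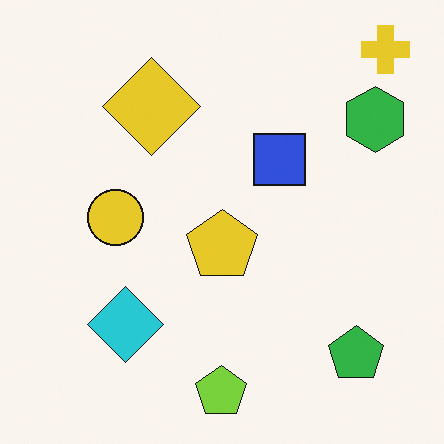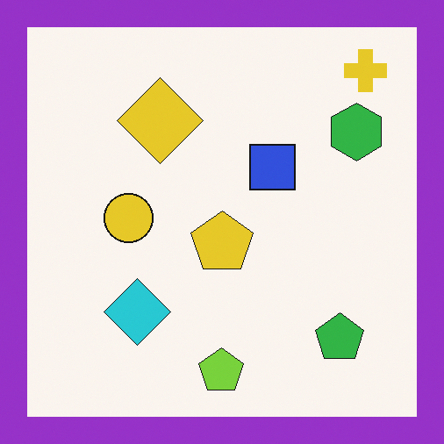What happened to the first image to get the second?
The second image is the first framed with a purple border.

A solid purple frame runs around the edge of the second image, with the content slightly shrunk inside it.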